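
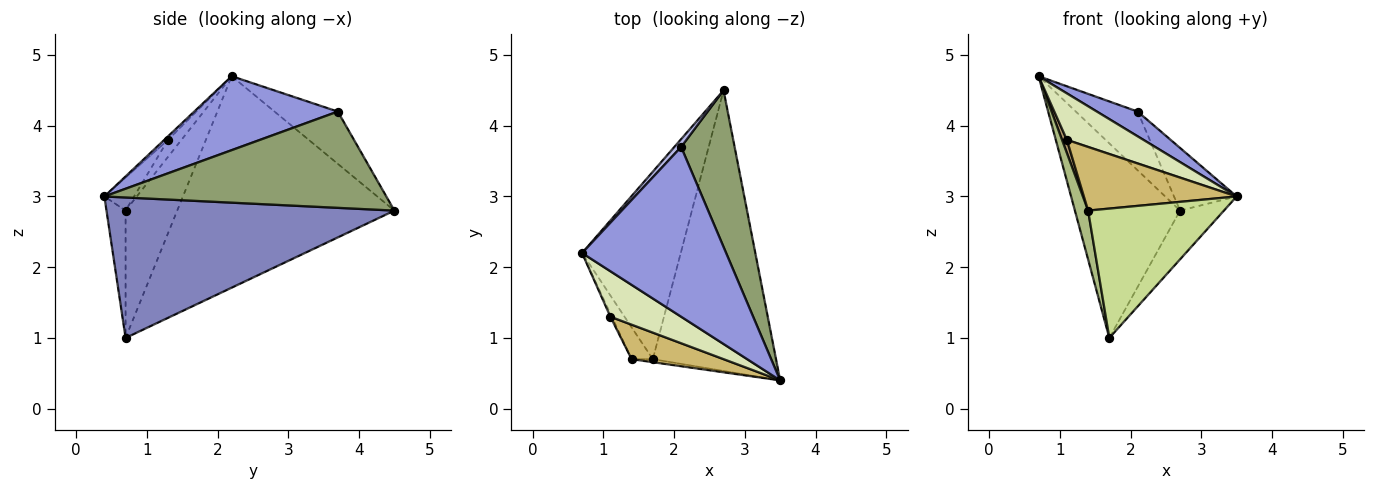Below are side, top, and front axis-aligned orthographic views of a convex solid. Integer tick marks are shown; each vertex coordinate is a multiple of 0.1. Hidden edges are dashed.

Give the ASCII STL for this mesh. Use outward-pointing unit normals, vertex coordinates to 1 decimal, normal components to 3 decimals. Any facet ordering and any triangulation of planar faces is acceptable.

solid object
 facet normal -0.830 0.402 -0.387
  outer loop
   vertex 1.7 0.7 1.0
   vertex 0.7 2.2 4.7
   vertex 2.7 4.5 2.8
  endloop
 endfacet
 facet normal 0.747 0.114 -0.655
  outer loop
   vertex 1.7 0.7 1.0
   vertex 2.7 4.5 2.8
   vertex 3.5 0.4 3.0
  endloop
 endfacet
 facet normal 0.453 -0.129 0.882
  outer loop
   vertex 2.1 3.7 4.2
   vertex 0.7 2.2 4.7
   vertex 3.5 0.4 3.0
  endloop
 endfacet
 facet normal -0.712 0.696 0.092
  outer loop
   vertex 2.1 3.7 4.2
   vertex 2.7 4.5 2.8
   vertex 0.7 2.2 4.7
  endloop
 endfacet
 facet normal 0.858 0.191 0.477
  outer loop
   vertex 2.1 3.7 4.2
   vertex 3.5 0.4 3.0
   vertex 2.7 4.5 2.8
  endloop
 endfacet
 facet normal -0.956 -0.244 -0.159
  outer loop
   vertex 1.4 0.7 2.8
   vertex 0.7 2.2 4.7
   vertex 1.7 0.7 1.0
  endloop
 endfacet
 facet normal -0.139 -0.990 -0.023
  outer loop
   vertex 1.4 0.7 2.8
   vertex 1.7 0.7 1.0
   vertex 3.5 0.4 3.0
  endloop
 endfacet
 facet normal -0.035 -0.714 0.699
  outer loop
   vertex 1.1 1.3 3.8
   vertex 3.5 0.4 3.0
   vertex 0.7 2.2 4.7
  endloop
 endfacet
 facet normal -0.938 -0.339 -0.078
  outer loop
   vertex 1.1 1.3 3.8
   vertex 0.7 2.2 4.7
   vertex 1.4 0.7 2.8
  endloop
 endfacet
 facet normal -0.169 -0.867 0.469
  outer loop
   vertex 1.1 1.3 3.8
   vertex 1.4 0.7 2.8
   vertex 3.5 0.4 3.0
  endloop
 endfacet
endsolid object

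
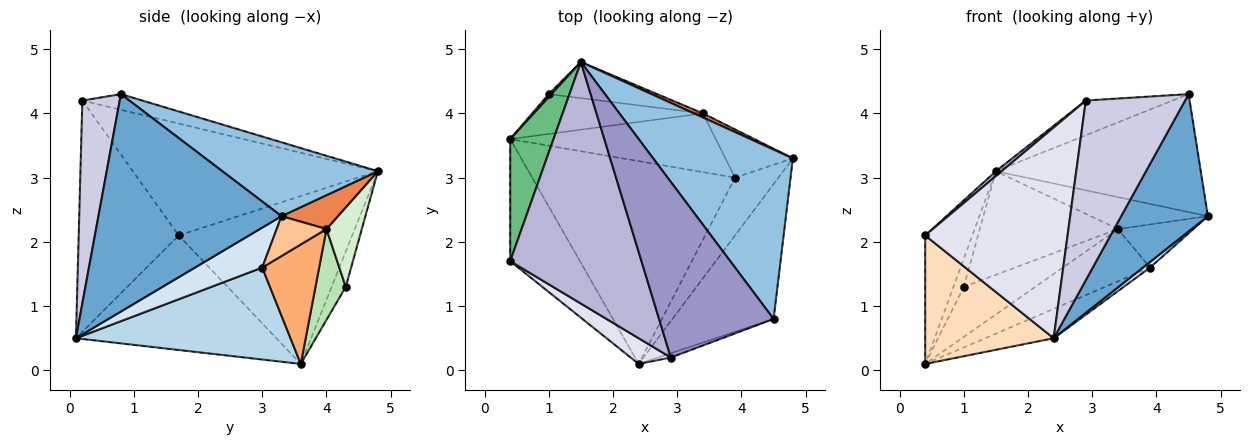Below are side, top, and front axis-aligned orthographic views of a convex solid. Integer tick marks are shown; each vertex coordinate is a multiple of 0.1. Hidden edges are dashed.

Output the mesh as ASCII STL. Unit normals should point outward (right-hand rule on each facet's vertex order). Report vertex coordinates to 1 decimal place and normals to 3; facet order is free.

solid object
 facet normal 0.833 -0.395 -0.388
  outer loop
   vertex 4.5 0.8 4.3
   vertex 2.4 0.1 0.5
   vertex 4.8 3.3 2.4
  endloop
 endfacet
 facet normal 0.398 0.524 0.753
  outer loop
   vertex 1.5 4.8 3.1
   vertex 4.5 0.8 4.3
   vertex 4.8 3.3 2.4
  endloop
 endfacet
 facet normal 0.409 0.131 -0.903
  outer loop
   vertex 3.9 3.0 1.6
   vertex 2.4 0.1 0.5
   vertex 0.4 3.6 0.1
  endloop
 endfacet
 facet normal 0.676 -0.071 -0.734
  outer loop
   vertex 3.9 3.0 1.6
   vertex 4.8 3.3 2.4
   vertex 2.4 0.1 0.5
  endloop
 endfacet
 facet normal 0.431 0.895 0.115
  outer loop
   vertex 3.4 4.0 2.2
   vertex 1.5 4.8 3.1
   vertex 4.8 3.3 2.4
  endloop
 endfacet
 facet normal 0.398 0.610 -0.685
  outer loop
   vertex 3.4 4.0 2.2
   vertex 3.9 3.0 1.6
   vertex 0.4 3.6 0.1
  endloop
 endfacet
 facet normal 0.403 0.611 -0.682
  outer loop
   vertex 3.4 4.0 2.2
   vertex 4.8 3.3 2.4
   vertex 3.9 3.0 1.6
  endloop
 endfacet
 facet normal -0.749 -0.480 -0.456
  outer loop
   vertex 0.4 1.7 2.1
   vertex 0.4 3.6 0.1
   vertex 2.4 0.1 0.5
  endloop
 endfacet
 facet normal -0.936 0.254 0.242
  outer loop
   vertex 0.4 1.7 2.1
   vertex 1.5 4.8 3.1
   vertex 0.4 3.6 0.1
  endloop
 endfacet
 facet normal -0.807 0.587 0.061
  outer loop
   vertex 1.0 4.3 1.3
   vertex 0.4 3.6 0.1
   vertex 1.5 4.8 3.1
  endloop
 endfacet
 facet normal 0.314 0.743 -0.591
  outer loop
   vertex 1.0 4.3 1.3
   vertex 3.4 4.0 2.2
   vertex 0.4 3.6 0.1
  endloop
 endfacet
 facet normal 0.235 0.918 -0.320
  outer loop
   vertex 1.0 4.3 1.3
   vertex 1.5 4.8 3.1
   vertex 3.4 4.0 2.2
  endloop
 endfacet
 facet normal -0.133 0.192 0.972
  outer loop
   vertex 2.9 0.2 4.2
   vertex 4.5 0.8 4.3
   vertex 1.5 4.8 3.1
  endloop
 endfacet
 facet normal -0.649 -0.015 0.761
  outer loop
   vertex 2.9 0.2 4.2
   vertex 1.5 4.8 3.1
   vertex 0.4 1.7 2.1
  endloop
 endfacet
 facet normal 0.352 -0.936 -0.022
  outer loop
   vertex 2.9 0.2 4.2
   vertex 2.4 0.1 0.5
   vertex 4.5 0.8 4.3
  endloop
 endfacet
 facet normal -0.572 -0.814 0.099
  outer loop
   vertex 2.9 0.2 4.2
   vertex 0.4 1.7 2.1
   vertex 2.4 0.1 0.5
  endloop
 endfacet
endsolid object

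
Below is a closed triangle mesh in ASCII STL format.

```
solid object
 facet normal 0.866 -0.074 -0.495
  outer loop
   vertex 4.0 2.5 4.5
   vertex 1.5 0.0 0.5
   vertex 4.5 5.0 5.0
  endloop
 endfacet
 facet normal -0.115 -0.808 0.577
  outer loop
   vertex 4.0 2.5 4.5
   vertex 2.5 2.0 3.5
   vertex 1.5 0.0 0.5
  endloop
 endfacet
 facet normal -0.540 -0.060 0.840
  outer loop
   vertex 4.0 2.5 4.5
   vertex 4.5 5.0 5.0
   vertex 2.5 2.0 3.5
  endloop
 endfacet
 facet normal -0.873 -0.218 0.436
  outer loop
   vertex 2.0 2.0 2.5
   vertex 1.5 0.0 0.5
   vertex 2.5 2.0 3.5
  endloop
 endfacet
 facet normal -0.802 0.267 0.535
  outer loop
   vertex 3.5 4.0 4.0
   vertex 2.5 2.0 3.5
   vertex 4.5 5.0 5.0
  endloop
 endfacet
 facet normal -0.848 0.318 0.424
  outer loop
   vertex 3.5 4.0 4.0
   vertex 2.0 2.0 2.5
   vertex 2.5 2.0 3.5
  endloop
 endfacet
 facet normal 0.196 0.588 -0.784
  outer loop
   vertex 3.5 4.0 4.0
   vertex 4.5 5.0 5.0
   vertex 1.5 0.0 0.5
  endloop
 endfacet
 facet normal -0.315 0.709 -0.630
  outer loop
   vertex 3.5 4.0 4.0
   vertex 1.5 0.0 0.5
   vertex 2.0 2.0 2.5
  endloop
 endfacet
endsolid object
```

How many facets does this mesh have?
8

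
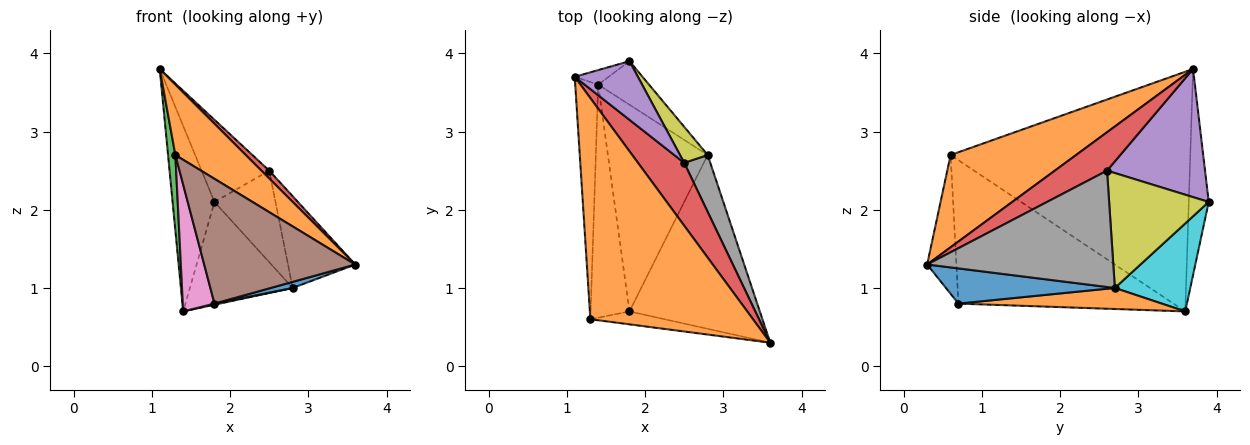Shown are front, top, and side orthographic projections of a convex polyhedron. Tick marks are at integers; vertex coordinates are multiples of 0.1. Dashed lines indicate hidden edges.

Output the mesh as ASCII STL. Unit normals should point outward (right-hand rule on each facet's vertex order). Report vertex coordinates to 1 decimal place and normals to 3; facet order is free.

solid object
 facet normal -0.429 0.901 -0.071
  outer loop
   vertex 1.4 3.6 0.7
   vertex 1.1 3.7 3.8
   vertex 1.8 3.9 2.1
  endloop
 endfacet
 facet normal 0.475 -0.267 0.838
  outer loop
   vertex 1.3 0.6 2.7
   vertex 3.6 0.3 1.3
   vertex 1.1 3.7 3.8
  endloop
 endfacet
 facet normal -0.995 -0.030 -0.095
  outer loop
   vertex 1.3 0.6 2.7
   vertex 1.1 3.7 3.8
   vertex 1.4 3.6 0.7
  endloop
 endfacet
 facet normal 0.636 -0.095 0.766
  outer loop
   vertex 2.5 2.6 2.5
   vertex 1.1 3.7 3.8
   vertex 3.6 0.3 1.3
  endloop
 endfacet
 facet normal 0.763 0.526 0.376
  outer loop
   vertex 2.5 2.6 2.5
   vertex 1.8 3.9 2.1
   vertex 1.1 3.7 3.8
  endloop
 endfacet
 facet normal -0.189 -0.977 -0.101
  outer loop
   vertex 1.8 0.7 0.8
   vertex 3.6 0.3 1.3
   vertex 1.3 0.6 2.7
  endloop
 endfacet
 facet normal -0.956 -0.141 -0.259
  outer loop
   vertex 1.8 0.7 0.8
   vertex 1.3 0.6 2.7
   vertex 1.4 3.6 0.7
  endloop
 endfacet
 facet normal 0.920 0.333 0.206
  outer loop
   vertex 2.8 2.7 1.0
   vertex 2.5 2.6 2.5
   vertex 3.6 0.3 1.3
  endloop
 endfacet
 facet normal 0.835 0.512 0.201
  outer loop
   vertex 2.8 2.7 1.0
   vertex 1.8 3.9 2.1
   vertex 2.5 2.6 2.5
  endloop
 endfacet
 facet normal 0.560 0.763 -0.323
  outer loop
   vertex 2.8 2.7 1.0
   vertex 1.4 3.6 0.7
   vertex 1.8 3.9 2.1
  endloop
 endfacet
 facet normal 0.261 -0.034 -0.965
  outer loop
   vertex 2.8 2.7 1.0
   vertex 3.6 0.3 1.3
   vertex 1.8 0.7 0.8
  endloop
 endfacet
 facet normal 0.206 -0.005 -0.978
  outer loop
   vertex 2.8 2.7 1.0
   vertex 1.8 0.7 0.8
   vertex 1.4 3.6 0.7
  endloop
 endfacet
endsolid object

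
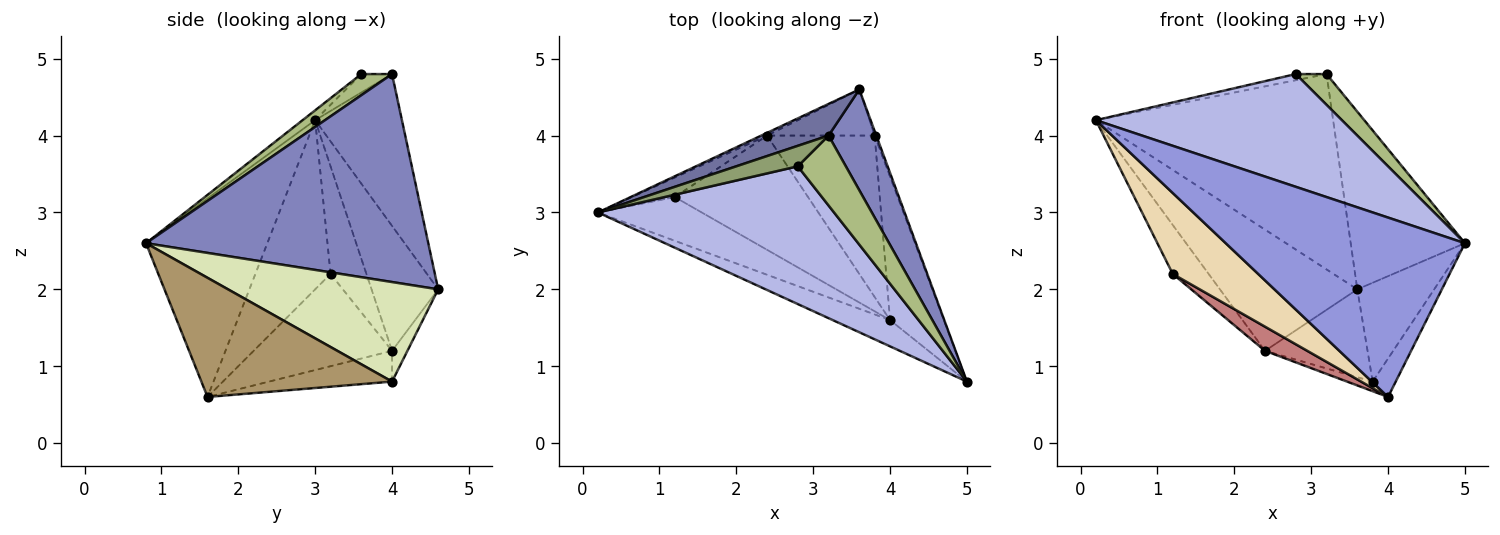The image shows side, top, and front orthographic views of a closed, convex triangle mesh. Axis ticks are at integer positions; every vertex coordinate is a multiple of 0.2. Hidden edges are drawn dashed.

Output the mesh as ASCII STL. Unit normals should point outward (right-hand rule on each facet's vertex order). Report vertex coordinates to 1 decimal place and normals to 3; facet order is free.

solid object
 facet normal -0.340 0.928 0.150
  outer loop
   vertex 3.2 4.0 4.8
   vertex 3.6 4.6 2.0
   vertex 0.2 3.0 4.2
  endloop
 endfacet
 facet normal 0.907 0.367 0.208
  outer loop
   vertex 3.2 4.0 4.8
   vertex 5.0 0.8 2.6
   vertex 3.6 4.6 2.0
  endloop
 endfacet
 facet normal -0.448 -0.884 -0.129
  outer loop
   vertex 4.0 1.6 0.6
   vertex 5.0 0.8 2.6
   vertex 0.2 3.0 4.2
  endloop
 endfacet
 facet normal -0.032 -0.633 0.773
  outer loop
   vertex 2.8 3.6 4.8
   vertex 0.2 3.0 4.2
   vertex 5.0 0.8 2.6
  endloop
 endfacet
 facet normal -0.276 0.276 0.921
  outer loop
   vertex 2.8 3.6 4.8
   vertex 3.2 4.0 4.8
   vertex 0.2 3.0 4.2
  endloop
 endfacet
 facet normal 0.374 -0.374 0.849
  outer loop
   vertex 2.8 3.6 4.8
   vertex 5.0 0.8 2.6
   vertex 3.2 4.0 4.8
  endloop
 endfacet
 facet normal -0.436 0.900 -0.020
  outer loop
   vertex 2.4 4.0 1.2
   vertex 0.2 3.0 4.2
   vertex 3.6 4.6 2.0
  endloop
 endfacet
 facet normal 0.939 0.344 -0.015
  outer loop
   vertex 3.8 4.0 0.8
   vertex 3.6 4.6 2.0
   vertex 5.0 0.8 2.6
  endloop
 endfacet
 facet normal 0.906 0.110 -0.409
  outer loop
   vertex 3.8 4.0 0.8
   vertex 5.0 0.8 2.6
   vertex 4.0 1.6 0.6
  endloop
 endfacet
 facet normal -0.132 0.878 -0.461
  outer loop
   vertex 3.8 4.0 0.8
   vertex 2.4 4.0 1.2
   vertex 3.6 4.6 2.0
  endloop
 endfacet
 facet normal -0.274 0.057 -0.960
  outer loop
   vertex 3.8 4.0 0.8
   vertex 4.0 1.6 0.6
   vertex 2.4 4.0 1.2
  endloop
 endfacet
 facet normal -0.612 -0.696 -0.376
  outer loop
   vertex 1.2 3.2 2.2
   vertex 4.0 1.6 0.6
   vertex 0.2 3.0 4.2
  endloop
 endfacet
 facet normal -0.680 0.680 -0.272
  outer loop
   vertex 1.2 3.2 2.2
   vertex 0.2 3.0 4.2
   vertex 2.4 4.0 1.2
  endloop
 endfacet
 facet normal -0.561 -0.171 -0.810
  outer loop
   vertex 1.2 3.2 2.2
   vertex 2.4 4.0 1.2
   vertex 4.0 1.6 0.6
  endloop
 endfacet
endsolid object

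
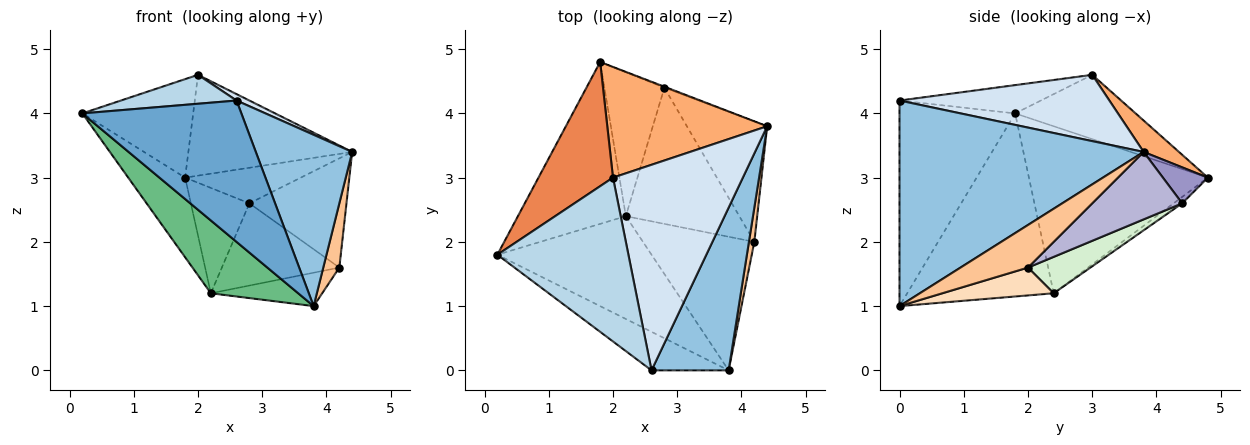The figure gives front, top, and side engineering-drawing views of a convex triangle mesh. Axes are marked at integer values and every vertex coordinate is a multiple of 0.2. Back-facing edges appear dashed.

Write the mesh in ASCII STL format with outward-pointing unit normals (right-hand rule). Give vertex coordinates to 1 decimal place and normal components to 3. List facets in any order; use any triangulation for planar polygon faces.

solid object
 facet normal -0.574 -0.790 -0.215
  outer loop
   vertex 2.6 0.0 4.2
   vertex 0.2 1.8 4.0
   vertex 3.8 0.0 1.0
  endloop
 endfacet
 facet normal 0.878 -0.347 0.329
  outer loop
   vertex 2.6 0.0 4.2
   vertex 3.8 0.0 1.0
   vertex 4.4 3.8 3.4
  endloop
 endfacet
 facet normal -0.208 -0.170 0.963
  outer loop
   vertex 2.0 3.0 4.6
   vertex 0.2 1.8 4.0
   vertex 2.6 0.0 4.2
  endloop
 endfacet
 facet normal 0.454 -0.028 0.890
  outer loop
   vertex 2.0 3.0 4.6
   vertex 2.6 0.0 4.2
   vertex 4.4 3.8 3.4
  endloop
 endfacet
 facet normal -0.560 0.515 0.649
  outer loop
   vertex 2.0 3.0 4.6
   vertex 1.8 4.8 3.0
   vertex 0.2 1.8 4.0
  endloop
 endfacet
 facet normal 0.144 0.666 0.732
  outer loop
   vertex 2.0 3.0 4.6
   vertex 4.4 3.8 3.4
   vertex 1.8 4.8 3.0
  endloop
 endfacet
 facet normal 0.965 -0.230 0.123
  outer loop
   vertex 4.2 2.0 1.6
   vertex 4.4 3.8 3.4
   vertex 3.8 0.0 1.0
  endloop
 endfacet
 facet normal 0.236 0.236 -0.943
  outer loop
   vertex 2.2 2.4 1.2
   vertex 4.2 2.0 1.6
   vertex 3.8 0.0 1.0
  endloop
 endfacet
 facet normal -0.696 -0.415 -0.586
  outer loop
   vertex 2.2 2.4 1.2
   vertex 3.8 0.0 1.0
   vertex 0.2 1.8 4.0
  endloop
 endfacet
 facet normal -0.811 0.258 -0.524
  outer loop
   vertex 2.2 2.4 1.2
   vertex 0.2 1.8 4.0
   vertex 1.8 4.8 3.0
  endloop
 endfacet
 facet normal -0.086 0.589 -0.804
  outer loop
   vertex 2.8 4.4 2.6
   vertex 2.2 2.4 1.2
   vertex 1.8 4.8 3.0
  endloop
 endfacet
 facet normal 0.265 0.498 -0.826
  outer loop
   vertex 2.8 4.4 2.6
   vertex 4.2 2.0 1.6
   vertex 2.2 2.4 1.2
  endloop
 endfacet
 facet normal 0.362 0.932 -0.026
  outer loop
   vertex 2.8 4.4 2.6
   vertex 1.8 4.8 3.0
   vertex 4.4 3.8 3.4
  endloop
 endfacet
 facet normal 0.528 0.570 -0.629
  outer loop
   vertex 2.8 4.4 2.6
   vertex 4.4 3.8 3.4
   vertex 4.2 2.0 1.6
  endloop
 endfacet
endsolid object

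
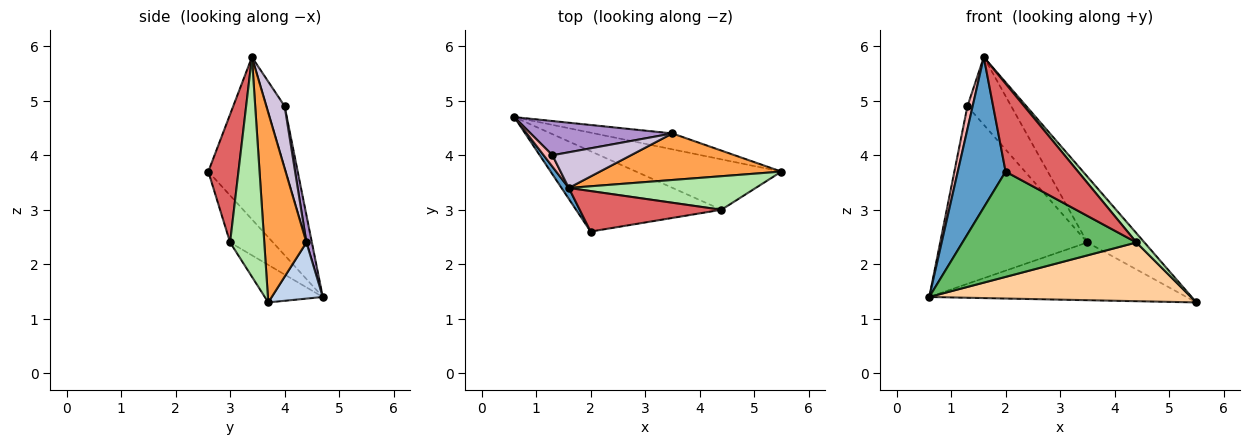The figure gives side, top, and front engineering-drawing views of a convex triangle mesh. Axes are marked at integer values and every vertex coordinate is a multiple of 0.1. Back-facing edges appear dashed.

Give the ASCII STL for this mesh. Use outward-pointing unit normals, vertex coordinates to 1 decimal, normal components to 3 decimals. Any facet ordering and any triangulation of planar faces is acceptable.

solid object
 facet normal -0.850 -0.525 0.038
  outer loop
   vertex 1.6 3.4 5.8
   vertex 0.6 4.7 1.4
   vertex 2.0 2.6 3.7
  endloop
 endfacet
 facet normal 0.188 0.947 -0.261
  outer loop
   vertex 3.5 4.4 2.4
   vertex 5.5 3.7 1.3
   vertex 0.6 4.7 1.4
  endloop
 endfacet
 facet normal 0.517 0.699 0.494
  outer loop
   vertex 3.5 4.4 2.4
   vertex 1.6 3.4 5.8
   vertex 5.5 3.7 1.3
  endloop
 endfacet
 facet normal -0.166 -0.748 -0.642
  outer loop
   vertex 4.4 3.0 2.4
   vertex 0.6 4.7 1.4
   vertex 5.5 3.7 1.3
  endloop
 endfacet
 facet normal -0.192 -0.780 -0.595
  outer loop
   vertex 4.4 3.0 2.4
   vertex 2.0 2.6 3.7
   vertex 0.6 4.7 1.4
  endloop
 endfacet
 facet normal 0.750 -0.175 0.638
  outer loop
   vertex 4.4 3.0 2.4
   vertex 5.5 3.7 1.3
   vertex 1.6 3.4 5.8
  endloop
 endfacet
 facet normal 0.353 -0.850 0.391
  outer loop
   vertex 4.4 3.0 2.4
   vertex 1.6 3.4 5.8
   vertex 2.0 2.6 3.7
  endloop
 endfacet
 facet normal -0.953 -0.272 0.136
  outer loop
   vertex 1.3 4.0 4.9
   vertex 0.6 4.7 1.4
   vertex 1.6 3.4 5.8
  endloop
 endfacet
 facet normal 0.036 0.981 0.189
  outer loop
   vertex 1.3 4.0 4.9
   vertex 3.5 4.4 2.4
   vertex 0.6 4.7 1.4
  endloop
 endfacet
 facet normal 0.346 0.830 0.438
  outer loop
   vertex 1.3 4.0 4.9
   vertex 1.6 3.4 5.8
   vertex 3.5 4.4 2.4
  endloop
 endfacet
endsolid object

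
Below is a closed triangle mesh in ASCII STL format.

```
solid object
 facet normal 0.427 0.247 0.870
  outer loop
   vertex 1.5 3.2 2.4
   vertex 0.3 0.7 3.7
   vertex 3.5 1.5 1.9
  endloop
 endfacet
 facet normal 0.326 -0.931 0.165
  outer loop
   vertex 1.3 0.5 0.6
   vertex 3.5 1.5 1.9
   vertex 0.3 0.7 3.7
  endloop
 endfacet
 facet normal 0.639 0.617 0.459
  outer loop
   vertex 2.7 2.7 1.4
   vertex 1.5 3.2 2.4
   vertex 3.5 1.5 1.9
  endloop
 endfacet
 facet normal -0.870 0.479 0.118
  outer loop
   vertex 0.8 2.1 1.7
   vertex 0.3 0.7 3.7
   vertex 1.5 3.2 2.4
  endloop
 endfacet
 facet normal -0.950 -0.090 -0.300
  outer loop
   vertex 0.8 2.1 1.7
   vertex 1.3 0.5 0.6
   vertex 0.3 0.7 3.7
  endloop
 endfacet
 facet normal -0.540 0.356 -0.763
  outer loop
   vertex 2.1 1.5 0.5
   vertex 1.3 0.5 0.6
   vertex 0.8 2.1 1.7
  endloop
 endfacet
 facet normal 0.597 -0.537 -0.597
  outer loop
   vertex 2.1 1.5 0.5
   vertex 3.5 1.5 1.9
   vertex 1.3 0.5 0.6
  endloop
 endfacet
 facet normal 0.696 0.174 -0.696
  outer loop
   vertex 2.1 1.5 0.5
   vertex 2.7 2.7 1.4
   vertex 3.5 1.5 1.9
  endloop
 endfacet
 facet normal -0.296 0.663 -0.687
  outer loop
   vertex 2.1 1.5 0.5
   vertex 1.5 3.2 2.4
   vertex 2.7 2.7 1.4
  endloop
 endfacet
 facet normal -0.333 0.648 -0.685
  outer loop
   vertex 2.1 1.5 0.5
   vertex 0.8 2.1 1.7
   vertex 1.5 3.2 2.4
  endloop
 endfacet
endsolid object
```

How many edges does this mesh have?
15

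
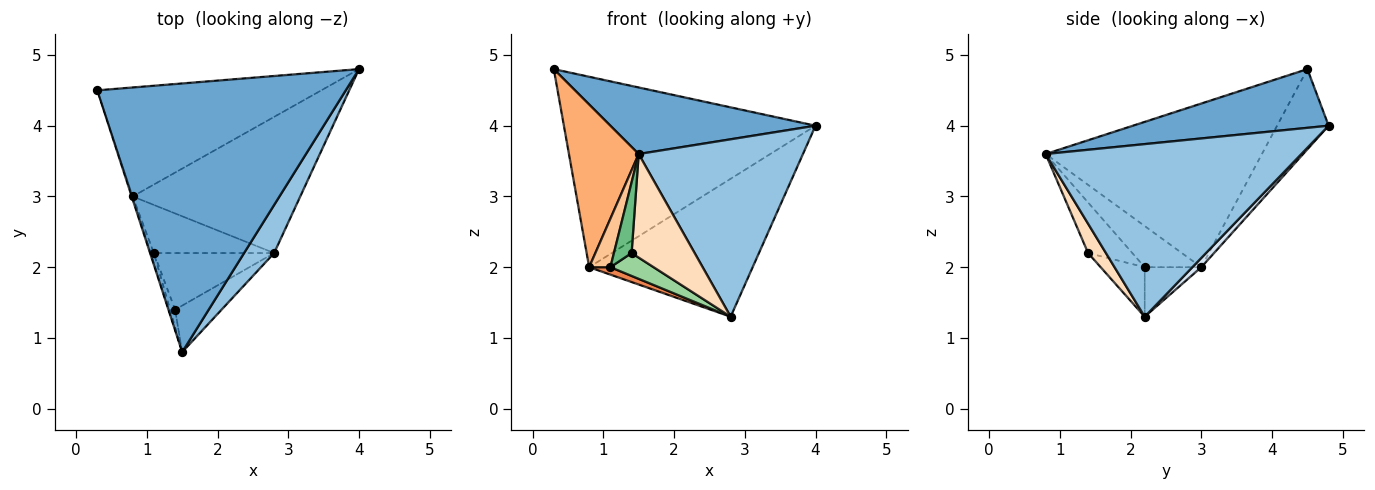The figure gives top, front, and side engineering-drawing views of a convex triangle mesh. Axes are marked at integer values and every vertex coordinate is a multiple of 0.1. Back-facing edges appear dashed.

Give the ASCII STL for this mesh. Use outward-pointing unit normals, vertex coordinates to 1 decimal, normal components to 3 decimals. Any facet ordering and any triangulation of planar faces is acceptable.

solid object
 facet normal 0.224 -0.234 0.946
  outer loop
   vertex 1.5 0.8 3.6
   vertex 4.0 4.8 4.0
   vertex 0.3 4.5 4.8
  endloop
 endfacet
 facet normal 0.832 -0.535 0.145
  outer loop
   vertex 2.8 2.2 1.3
   vertex 4.0 4.8 4.0
   vertex 1.5 0.8 3.6
  endloop
 endfacet
 facet normal -0.175 0.855 -0.489
  outer loop
   vertex 0.8 3.0 2.0
   vertex 0.3 4.5 4.8
   vertex 4.0 4.8 4.0
  endloop
 endfacet
 facet normal 0.039 0.711 -0.702
  outer loop
   vertex 0.8 3.0 2.0
   vertex 4.0 4.8 4.0
   vertex 2.8 2.2 1.3
  endloop
 endfacet
 facet normal -0.377 -0.141 -0.915
  outer loop
   vertex 0.8 3.0 2.0
   vertex 2.8 2.2 1.3
   vertex 1.1 2.2 2.0
  endloop
 endfacet
 facet normal -0.952 -0.307 -0.006
  outer loop
   vertex 0.8 3.0 2.0
   vertex 1.5 0.8 3.6
   vertex 0.3 4.5 4.8
  endloop
 endfacet
 facet normal -0.934 -0.350 -0.073
  outer loop
   vertex 0.8 3.0 2.0
   vertex 1.1 2.2 2.0
   vertex 1.5 0.8 3.6
  endloop
 endfacet
 facet normal 0.250 -0.883 -0.396
  outer loop
   vertex 1.4 1.4 2.2
   vertex 2.8 2.2 1.3
   vertex 1.5 0.8 3.6
  endloop
 endfacet
 facet normal -0.925 -0.370 -0.092
  outer loop
   vertex 1.4 1.4 2.2
   vertex 1.5 0.8 3.6
   vertex 1.1 2.2 2.0
  endloop
 endfacet
 facet normal -0.357 -0.350 -0.866
  outer loop
   vertex 1.4 1.4 2.2
   vertex 1.1 2.2 2.0
   vertex 2.8 2.2 1.3
  endloop
 endfacet
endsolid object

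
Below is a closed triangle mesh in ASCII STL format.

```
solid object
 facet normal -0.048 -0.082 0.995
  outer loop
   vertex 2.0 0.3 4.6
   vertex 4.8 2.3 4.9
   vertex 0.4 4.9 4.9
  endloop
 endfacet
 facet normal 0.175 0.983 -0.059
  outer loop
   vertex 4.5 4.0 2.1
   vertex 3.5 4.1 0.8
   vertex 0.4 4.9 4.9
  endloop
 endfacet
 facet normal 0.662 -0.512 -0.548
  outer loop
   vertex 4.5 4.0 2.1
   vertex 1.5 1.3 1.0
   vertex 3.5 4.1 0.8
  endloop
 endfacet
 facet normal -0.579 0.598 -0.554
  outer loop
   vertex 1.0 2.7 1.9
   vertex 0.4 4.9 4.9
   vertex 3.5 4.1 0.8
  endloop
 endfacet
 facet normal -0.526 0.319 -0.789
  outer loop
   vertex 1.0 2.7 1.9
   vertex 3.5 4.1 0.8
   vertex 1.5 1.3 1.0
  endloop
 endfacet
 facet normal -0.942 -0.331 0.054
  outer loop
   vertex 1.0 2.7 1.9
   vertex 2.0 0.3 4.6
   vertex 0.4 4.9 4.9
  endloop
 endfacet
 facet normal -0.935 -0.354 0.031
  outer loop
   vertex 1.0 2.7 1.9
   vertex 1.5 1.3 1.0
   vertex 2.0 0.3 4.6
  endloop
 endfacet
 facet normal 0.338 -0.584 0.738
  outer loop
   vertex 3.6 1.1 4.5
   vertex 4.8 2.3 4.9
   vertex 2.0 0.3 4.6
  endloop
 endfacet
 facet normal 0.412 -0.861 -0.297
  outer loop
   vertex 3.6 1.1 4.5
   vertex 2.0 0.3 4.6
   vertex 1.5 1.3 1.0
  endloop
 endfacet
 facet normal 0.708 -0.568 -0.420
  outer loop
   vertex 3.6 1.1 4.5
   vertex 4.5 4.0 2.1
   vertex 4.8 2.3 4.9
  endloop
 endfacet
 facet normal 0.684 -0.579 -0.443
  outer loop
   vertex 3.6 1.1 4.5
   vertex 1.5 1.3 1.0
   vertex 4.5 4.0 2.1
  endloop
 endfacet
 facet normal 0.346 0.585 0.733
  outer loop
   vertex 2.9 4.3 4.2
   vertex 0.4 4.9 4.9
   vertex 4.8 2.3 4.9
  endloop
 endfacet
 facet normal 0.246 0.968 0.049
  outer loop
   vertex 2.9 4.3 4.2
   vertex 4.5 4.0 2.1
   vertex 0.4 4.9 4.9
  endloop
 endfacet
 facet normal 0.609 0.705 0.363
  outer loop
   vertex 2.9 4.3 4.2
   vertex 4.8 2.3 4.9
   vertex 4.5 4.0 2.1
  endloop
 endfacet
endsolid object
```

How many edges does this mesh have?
21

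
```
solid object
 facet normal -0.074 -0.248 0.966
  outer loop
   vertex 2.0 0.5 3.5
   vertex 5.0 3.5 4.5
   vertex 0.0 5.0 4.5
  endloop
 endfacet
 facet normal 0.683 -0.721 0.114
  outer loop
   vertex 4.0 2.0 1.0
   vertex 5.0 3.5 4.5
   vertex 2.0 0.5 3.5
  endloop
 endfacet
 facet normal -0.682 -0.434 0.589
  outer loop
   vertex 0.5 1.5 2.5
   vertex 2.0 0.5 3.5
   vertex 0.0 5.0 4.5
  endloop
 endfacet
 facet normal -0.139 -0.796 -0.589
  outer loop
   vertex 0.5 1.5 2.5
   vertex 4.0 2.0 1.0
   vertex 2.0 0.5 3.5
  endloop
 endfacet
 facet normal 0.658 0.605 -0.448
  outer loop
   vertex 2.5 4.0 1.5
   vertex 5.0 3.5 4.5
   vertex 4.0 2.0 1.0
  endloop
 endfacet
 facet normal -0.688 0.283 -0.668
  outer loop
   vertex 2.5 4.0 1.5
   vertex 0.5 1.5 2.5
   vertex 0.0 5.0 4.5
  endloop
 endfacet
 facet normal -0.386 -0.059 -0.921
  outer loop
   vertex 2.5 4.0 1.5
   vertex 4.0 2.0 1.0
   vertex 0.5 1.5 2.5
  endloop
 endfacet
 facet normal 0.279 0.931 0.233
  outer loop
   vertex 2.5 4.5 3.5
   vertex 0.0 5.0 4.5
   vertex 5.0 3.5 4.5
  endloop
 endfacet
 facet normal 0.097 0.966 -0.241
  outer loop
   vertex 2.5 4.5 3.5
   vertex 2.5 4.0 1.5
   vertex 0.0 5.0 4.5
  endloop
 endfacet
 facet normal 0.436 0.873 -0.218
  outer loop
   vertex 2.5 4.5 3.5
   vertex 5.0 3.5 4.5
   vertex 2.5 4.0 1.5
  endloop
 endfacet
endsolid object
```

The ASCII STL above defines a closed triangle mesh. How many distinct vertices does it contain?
7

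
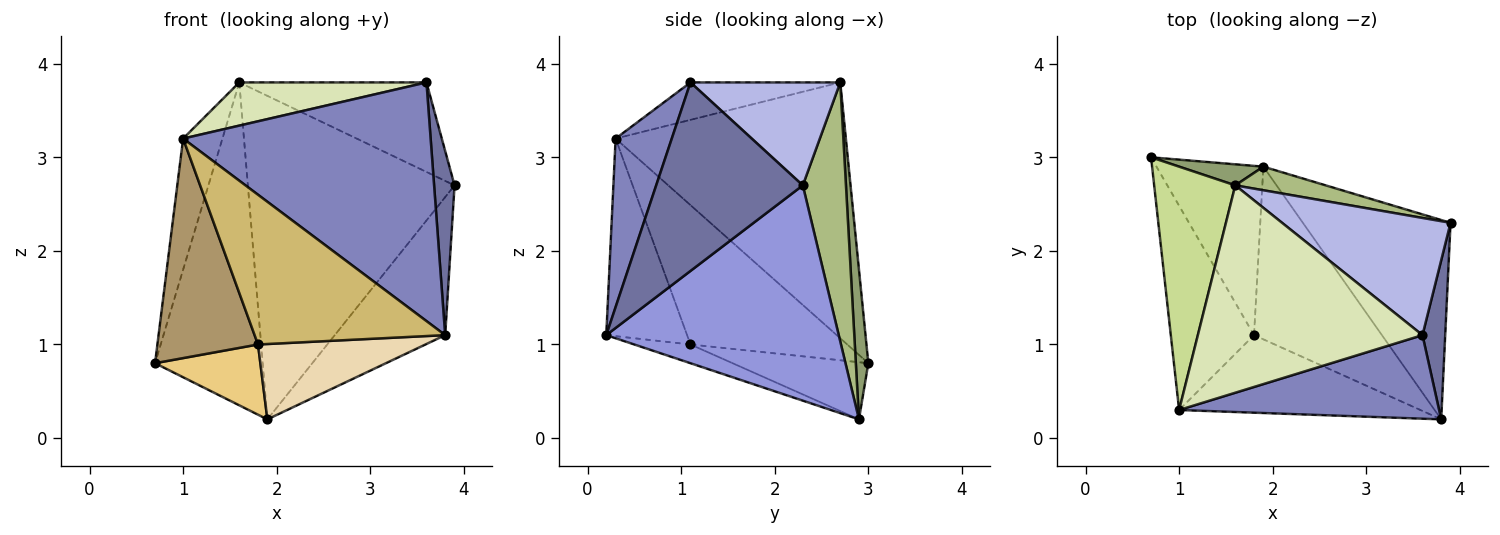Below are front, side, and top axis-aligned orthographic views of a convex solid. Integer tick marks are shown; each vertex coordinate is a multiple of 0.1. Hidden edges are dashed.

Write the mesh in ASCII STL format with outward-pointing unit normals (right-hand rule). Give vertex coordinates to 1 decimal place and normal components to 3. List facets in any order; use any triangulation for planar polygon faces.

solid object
 facet normal 0.983 -0.137 0.119
  outer loop
   vertex 3.6 1.1 3.8
   vertex 3.8 0.2 1.1
   vertex 3.9 2.3 2.7
  endloop
 endfacet
 facet normal 0.209 -0.923 0.323
  outer loop
   vertex 1.0 0.3 3.2
   vertex 3.8 0.2 1.1
   vertex 3.6 1.1 3.8
  endloop
 endfacet
 facet normal 0.768 0.365 -0.527
  outer loop
   vertex 1.9 2.9 0.2
   vertex 3.9 2.3 2.7
   vertex 3.8 0.2 1.1
  endloop
 endfacet
 facet normal 0.437 0.546 0.715
  outer loop
   vertex 1.6 2.7 3.8
   vertex 3.6 1.1 3.8
   vertex 3.9 2.3 2.7
  endloop
 endfacet
 facet normal 0.115 0.991 0.065
  outer loop
   vertex 1.6 2.7 3.8
   vertex 1.9 2.9 0.2
   vertex 0.7 3.0 0.8
  endloop
 endfacet
 facet normal 0.204 0.976 0.071
  outer loop
   vertex 1.6 2.7 3.8
   vertex 3.9 2.3 2.7
   vertex 1.9 2.9 0.2
  endloop
 endfacet
 facet normal -0.941 0.161 0.298
  outer loop
   vertex 1.6 2.7 3.8
   vertex 0.7 3.0 0.8
   vertex 1.0 0.3 3.2
  endloop
 endfacet
 facet normal -0.161 -0.201 0.966
  outer loop
   vertex 1.6 2.7 3.8
   vertex 1.0 0.3 3.2
   vertex 3.6 1.1 3.8
  endloop
 endfacet
 facet normal -0.752 -0.483 -0.449
  outer loop
   vertex 1.8 1.1 1.0
   vertex 1.0 0.3 3.2
   vertex 0.7 3.0 0.8
  endloop
 endfacet
 facet normal -0.352 -0.831 -0.430
  outer loop
   vertex 1.8 1.1 1.0
   vertex 3.8 0.2 1.1
   vertex 1.0 0.3 3.2
  endloop
 endfacet
 facet normal -0.443 -0.344 -0.828
  outer loop
   vertex 1.8 1.1 1.0
   vertex 0.7 3.0 0.8
   vertex 1.9 2.9 0.2
  endloop
 endfacet
 facet normal -0.133 -0.396 -0.908
  outer loop
   vertex 1.8 1.1 1.0
   vertex 1.9 2.9 0.2
   vertex 3.8 0.2 1.1
  endloop
 endfacet
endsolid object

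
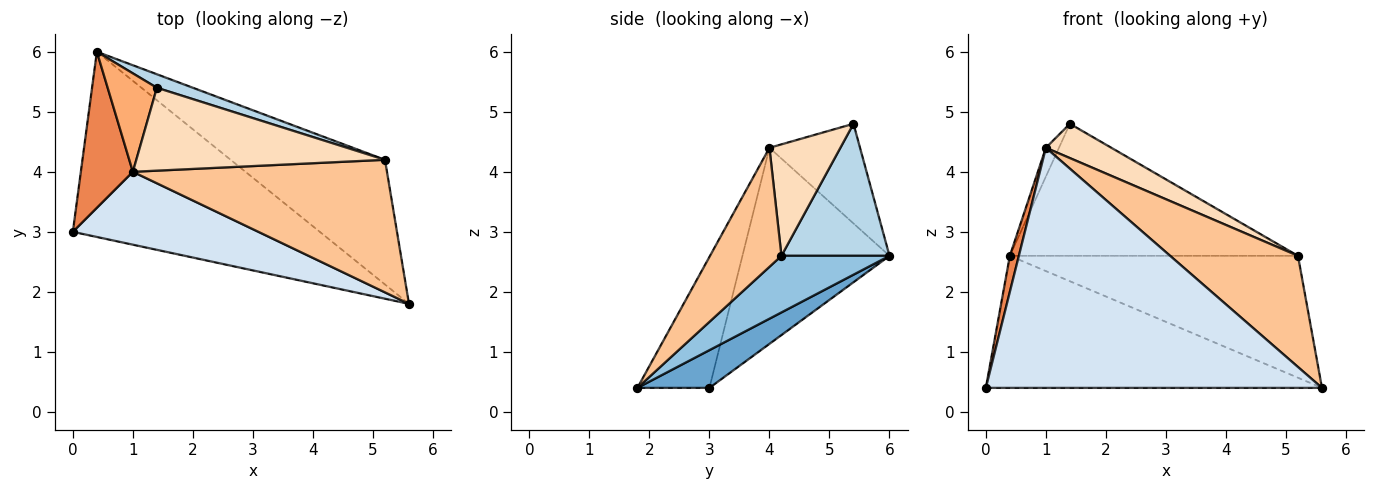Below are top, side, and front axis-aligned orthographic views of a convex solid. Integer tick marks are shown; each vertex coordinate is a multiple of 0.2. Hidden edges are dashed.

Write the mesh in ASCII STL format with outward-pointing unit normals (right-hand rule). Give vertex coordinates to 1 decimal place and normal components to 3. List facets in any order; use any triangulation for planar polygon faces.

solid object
 facet normal 0.123 0.576 -0.808
  outer loop
   vertex 0.4 6.0 2.6
   vertex 5.6 1.8 0.4
   vertex 0.0 3.0 0.4
  endloop
 endfacet
 facet normal 0.254 0.676 -0.692
  outer loop
   vertex 5.2 4.2 2.6
   vertex 5.6 1.8 0.4
   vertex 0.4 6.0 2.6
  endloop
 endfacet
 facet normal 0.350 0.932 0.095
  outer loop
   vertex 5.2 4.2 2.6
   vertex 0.4 6.0 2.6
   vertex 1.4 5.4 4.8
  endloop
 endfacet
 facet normal -0.201 -0.937 0.285
  outer loop
   vertex 1.0 4.0 4.4
   vertex 0.0 3.0 0.4
   vertex 5.6 1.8 0.4
  endloop
 endfacet
 facet normal -0.965 -0.059 0.256
  outer loop
   vertex 1.0 4.0 4.4
   vertex 0.4 6.0 2.6
   vertex 0.0 3.0 0.4
  endloop
 endfacet
 facet normal -0.889 0.129 0.439
  outer loop
   vertex 1.0 4.0 4.4
   vertex 1.4 5.4 4.8
   vertex 0.4 6.0 2.6
  endloop
 endfacet
 facet normal 0.338 -0.605 0.721
  outer loop
   vertex 1.0 4.0 4.4
   vertex 5.6 1.8 0.4
   vertex 5.2 4.2 2.6
  endloop
 endfacet
 facet normal 0.383 -0.353 0.854
  outer loop
   vertex 1.0 4.0 4.4
   vertex 5.2 4.2 2.6
   vertex 1.4 5.4 4.8
  endloop
 endfacet
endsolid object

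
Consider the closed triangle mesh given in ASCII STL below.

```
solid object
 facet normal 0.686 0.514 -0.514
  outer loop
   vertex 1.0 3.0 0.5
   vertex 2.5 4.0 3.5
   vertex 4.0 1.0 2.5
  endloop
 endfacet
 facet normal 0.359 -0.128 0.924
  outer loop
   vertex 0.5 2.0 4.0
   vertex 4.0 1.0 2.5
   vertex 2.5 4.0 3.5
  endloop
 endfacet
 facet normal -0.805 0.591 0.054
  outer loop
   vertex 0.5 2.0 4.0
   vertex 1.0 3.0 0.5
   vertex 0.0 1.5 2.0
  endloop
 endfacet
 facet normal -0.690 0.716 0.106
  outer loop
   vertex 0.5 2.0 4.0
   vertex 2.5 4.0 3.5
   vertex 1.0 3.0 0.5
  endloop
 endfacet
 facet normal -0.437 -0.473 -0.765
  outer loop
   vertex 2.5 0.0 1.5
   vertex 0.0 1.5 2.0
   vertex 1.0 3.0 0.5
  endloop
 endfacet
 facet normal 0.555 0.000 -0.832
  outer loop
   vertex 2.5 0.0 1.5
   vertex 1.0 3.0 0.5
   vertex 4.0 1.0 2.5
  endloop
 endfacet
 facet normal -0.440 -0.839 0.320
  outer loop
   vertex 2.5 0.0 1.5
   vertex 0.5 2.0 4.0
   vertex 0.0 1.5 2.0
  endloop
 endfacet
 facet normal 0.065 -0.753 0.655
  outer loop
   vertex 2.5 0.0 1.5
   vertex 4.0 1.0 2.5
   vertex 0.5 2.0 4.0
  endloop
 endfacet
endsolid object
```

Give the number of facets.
8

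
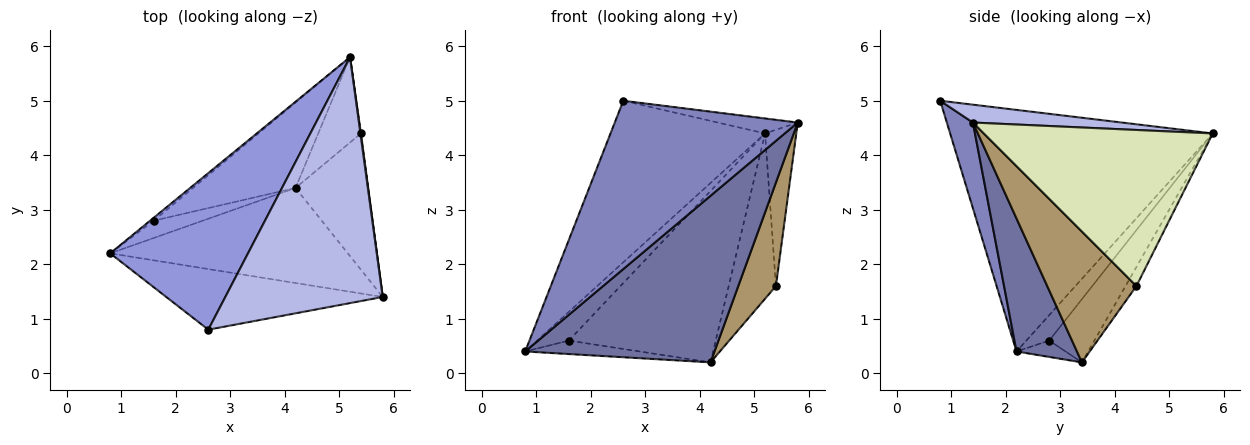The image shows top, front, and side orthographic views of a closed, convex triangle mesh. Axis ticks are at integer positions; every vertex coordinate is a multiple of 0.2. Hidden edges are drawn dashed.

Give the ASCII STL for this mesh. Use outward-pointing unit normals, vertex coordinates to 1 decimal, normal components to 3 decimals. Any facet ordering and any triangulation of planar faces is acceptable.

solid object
 facet normal 0.267 -0.837 -0.478
  outer loop
   vertex 4.2 3.4 0.2
   vertex 5.8 1.4 4.6
   vertex 0.8 2.2 0.4
  endloop
 endfacet
 facet normal 0.133 -0.933 -0.336
  outer loop
   vertex 2.6 0.8 5.0
   vertex 0.8 2.2 0.4
   vertex 5.8 1.4 4.6
  endloop
 endfacet
 facet normal -0.773 0.455 0.441
  outer loop
   vertex 2.6 0.8 5.0
   vertex 5.2 5.8 4.4
   vertex 0.8 2.2 0.4
  endloop
 endfacet
 facet normal 0.113 0.060 0.992
  outer loop
   vertex 2.6 0.8 5.0
   vertex 5.8 1.4 4.6
   vertex 5.2 5.8 4.4
  endloop
 endfacet
 facet normal -0.584 0.807 -0.083
  outer loop
   vertex 1.6 2.8 0.6
   vertex 0.8 2.2 0.4
   vertex 5.2 5.8 4.4
  endloop
 endfacet
 facet normal -0.254 0.594 -0.763
  outer loop
   vertex 1.6 2.8 0.6
   vertex 4.2 3.4 0.2
   vertex 0.8 2.2 0.4
  endloop
 endfacet
 facet normal -0.265 0.863 -0.430
  outer loop
   vertex 1.6 2.8 0.6
   vertex 5.2 5.8 4.4
   vertex 4.2 3.4 0.2
  endloop
 endfacet
 facet normal 0.991 0.135 0.003
  outer loop
   vertex 5.4 4.4 1.6
   vertex 5.2 5.8 4.4
   vertex 5.8 1.4 4.6
  endloop
 endfacet
 facet normal 0.820 -0.346 -0.456
  outer loop
   vertex 5.4 4.4 1.6
   vertex 5.8 1.4 4.6
   vertex 4.2 3.4 0.2
  endloop
 endfacet
 facet normal -0.201 0.870 -0.450
  outer loop
   vertex 5.4 4.4 1.6
   vertex 4.2 3.4 0.2
   vertex 5.2 5.8 4.4
  endloop
 endfacet
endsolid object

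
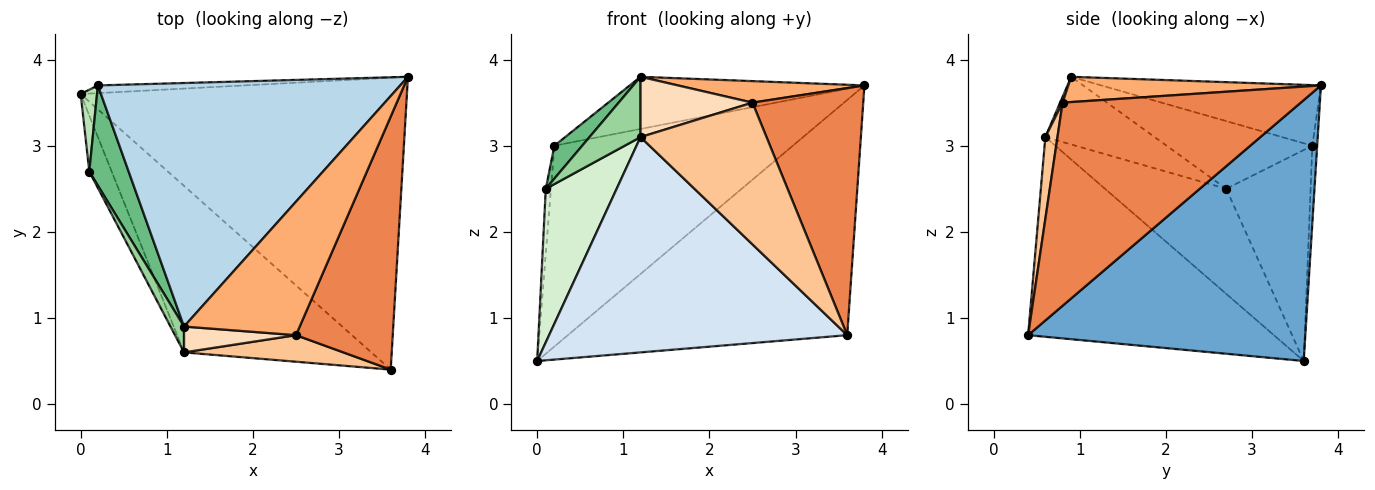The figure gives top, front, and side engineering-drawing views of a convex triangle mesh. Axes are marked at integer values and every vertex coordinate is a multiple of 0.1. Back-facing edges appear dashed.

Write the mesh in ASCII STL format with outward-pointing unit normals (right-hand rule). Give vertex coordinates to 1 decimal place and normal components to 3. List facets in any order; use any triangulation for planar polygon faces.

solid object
 facet normal 0.529 0.533 -0.661
  outer loop
   vertex 3.6 0.4 0.8
   vertex 0.0 3.6 0.5
   vertex 3.8 3.8 3.7
  endloop
 endfacet
 facet normal -0.020 0.999 -0.038
  outer loop
   vertex 0.2 3.7 3.0
   vertex 3.8 3.8 3.7
   vertex 0.0 3.6 0.5
  endloop
 endfacet
 facet normal -0.192 0.205 0.960
  outer loop
   vertex 0.2 3.7 3.0
   vertex 1.2 0.9 3.8
   vertex 3.8 3.8 3.7
  endloop
 endfacet
 facet normal -0.546 -0.663 -0.512
  outer loop
   vertex 1.2 0.6 3.1
   vertex 0.0 3.6 0.5
   vertex 3.6 0.4 0.8
  endloop
 endfacet
 facet normal 0.832 -0.387 0.396
  outer loop
   vertex 2.5 0.8 3.5
   vertex 3.6 0.4 0.8
   vertex 3.8 3.8 3.7
  endloop
 endfacet
 facet normal 0.211 -0.156 0.965
  outer loop
   vertex 2.5 0.8 3.5
   vertex 3.8 3.8 3.7
   vertex 1.2 0.9 3.8
  endloop
 endfacet
 facet normal 0.094 -0.979 0.183
  outer loop
   vertex 2.5 0.8 3.5
   vertex 1.2 0.6 3.1
   vertex 3.6 0.4 0.8
  endloop
 endfacet
 facet normal 0.020 -0.919 0.394
  outer loop
   vertex 2.5 0.8 3.5
   vertex 1.2 0.9 3.8
   vertex 1.2 0.6 3.1
  endloop
 endfacet
 facet normal -0.853 -0.163 0.496
  outer loop
   vertex 0.1 2.7 2.5
   vertex 1.2 0.9 3.8
   vertex 0.2 3.7 3.0
  endloop
 endfacet
 facet normal -0.892 -0.416 0.178
  outer loop
   vertex 0.1 2.7 2.5
   vertex 1.2 0.6 3.1
   vertex 1.2 0.9 3.8
  endloop
 endfacet
 facet normal -0.995 0.061 0.077
  outer loop
   vertex 0.1 2.7 2.5
   vertex 0.2 3.7 3.0
   vertex 0.0 3.6 0.5
  endloop
 endfacet
 facet normal -0.849 -0.496 -0.181
  outer loop
   vertex 0.1 2.7 2.5
   vertex 0.0 3.6 0.5
   vertex 1.2 0.6 3.1
  endloop
 endfacet
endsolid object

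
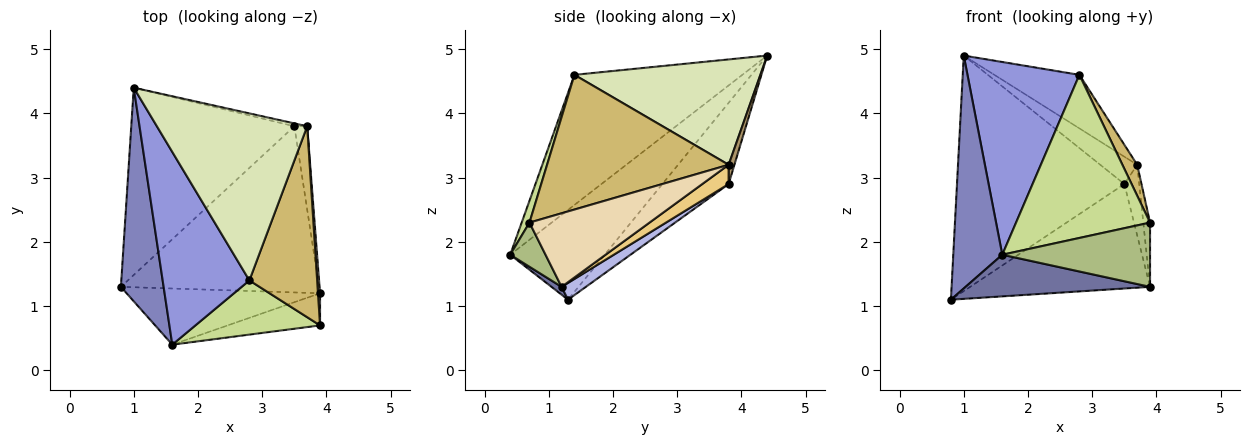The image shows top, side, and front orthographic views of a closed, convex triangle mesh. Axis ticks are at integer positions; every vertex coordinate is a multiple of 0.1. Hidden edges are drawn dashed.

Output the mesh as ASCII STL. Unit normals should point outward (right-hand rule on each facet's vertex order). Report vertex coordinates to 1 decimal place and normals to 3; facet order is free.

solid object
 facet normal 0.033 -0.595 -0.803
  outer loop
   vertex 1.6 0.4 1.8
   vertex 0.8 1.3 1.1
   vertex 3.9 1.2 1.3
  endloop
 endfacet
 facet normal -0.818 -0.424 0.389
  outer loop
   vertex 1.6 0.4 1.8
   vertex 1.0 4.4 4.9
   vertex 0.8 1.3 1.1
  endloop
 endfacet
 facet normal -0.728 -0.485 0.485
  outer loop
   vertex 2.8 1.4 4.6
   vertex 1.0 4.4 4.9
   vertex 1.6 0.4 1.8
  endloop
 endfacet
 facet normal 0.072 0.531 -0.845
  outer loop
   vertex 3.5 3.8 2.9
   vertex 3.9 1.2 1.3
   vertex 0.8 1.3 1.1
  endloop
 endfacet
 facet normal -0.296 0.748 -0.594
  outer loop
   vertex 3.5 3.8 2.9
   vertex 0.8 1.3 1.1
   vertex 1.0 4.4 4.9
  endloop
 endfacet
 facet normal 0.209 -0.875 -0.437
  outer loop
   vertex 3.9 0.7 2.3
   vertex 1.6 0.4 1.8
   vertex 3.9 1.2 1.3
  endloop
 endfacet
 facet normal 0.055 -0.948 0.315
  outer loop
   vertex 3.9 0.7 2.3
   vertex 2.8 1.4 4.6
   vertex 1.6 0.4 1.8
  endloop
 endfacet
 facet normal 0.555 0.254 0.792
  outer loop
   vertex 3.7 3.8 3.2
   vertex 1.0 4.4 4.9
   vertex 2.8 1.4 4.6
  endloop
 endfacet
 facet normal 0.154 0.983 -0.103
  outer loop
   vertex 3.7 3.8 3.2
   vertex 3.5 3.8 2.9
   vertex 1.0 4.4 4.9
  endloop
 endfacet
 facet normal 0.891 -0.073 0.448
  outer loop
   vertex 3.7 3.8 3.2
   vertex 2.8 1.4 4.6
   vertex 3.9 0.7 2.3
  endloop
 endfacet
 facet normal 0.753 0.425 -0.502
  outer loop
   vertex 3.7 3.8 3.2
   vertex 3.9 1.2 1.3
   vertex 3.5 3.8 2.9
  endloop
 endfacet
 facet normal 0.998 0.056 0.028
  outer loop
   vertex 3.7 3.8 3.2
   vertex 3.9 0.7 2.3
   vertex 3.9 1.2 1.3
  endloop
 endfacet
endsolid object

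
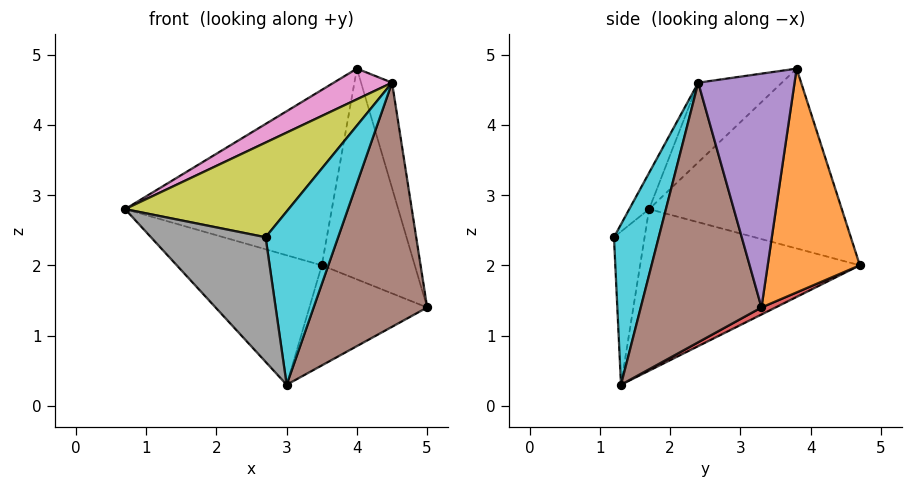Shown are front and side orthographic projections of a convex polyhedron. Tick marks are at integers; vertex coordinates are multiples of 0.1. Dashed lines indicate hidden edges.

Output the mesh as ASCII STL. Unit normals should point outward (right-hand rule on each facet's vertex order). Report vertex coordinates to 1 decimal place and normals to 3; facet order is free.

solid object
 facet normal -0.642 0.689 0.336
  outer loop
   vertex 4.0 3.8 4.8
   vertex 3.5 4.7 2.0
   vertex 0.7 1.7 2.8
  endloop
 endfacet
 facet normal 0.700 0.707 0.102
  outer loop
   vertex 4.0 3.8 4.8
   vertex 5.0 3.3 1.4
   vertex 3.5 4.7 2.0
  endloop
 endfacet
 facet normal -0.634 0.418 -0.650
  outer loop
   vertex 3.0 1.3 0.3
   vertex 0.7 1.7 2.8
   vertex 3.5 4.7 2.0
  endloop
 endfacet
 facet normal 0.053 0.440 -0.896
  outer loop
   vertex 3.0 1.3 0.3
   vertex 3.5 4.7 2.0
   vertex 5.0 3.3 1.4
  endloop
 endfacet
 facet normal 0.927 0.298 0.229
  outer loop
   vertex 4.5 2.4 4.6
   vertex 5.0 3.3 1.4
   vertex 4.0 3.8 4.8
  endloop
 endfacet
 facet normal 0.726 -0.683 -0.079
  outer loop
   vertex 4.5 2.4 4.6
   vertex 3.0 1.3 0.3
   vertex 5.0 3.3 1.4
  endloop
 endfacet
 facet normal -0.374 -0.261 0.890
  outer loop
   vertex 4.5 2.4 4.6
   vertex 4.0 3.8 4.8
   vertex 0.7 1.7 2.8
  endloop
 endfacet
 facet normal -0.257 -0.963 -0.083
  outer loop
   vertex 2.7 1.2 2.4
   vertex 0.7 1.7 2.8
   vertex 3.0 1.3 0.3
  endloop
 endfacet
 facet normal -0.101 -0.836 0.539
  outer loop
   vertex 2.7 1.2 2.4
   vertex 4.5 2.4 4.6
   vertex 0.7 1.7 2.8
  endloop
 endfacet
 facet normal 0.525 -0.850 0.034
  outer loop
   vertex 2.7 1.2 2.4
   vertex 3.0 1.3 0.3
   vertex 4.5 2.4 4.6
  endloop
 endfacet
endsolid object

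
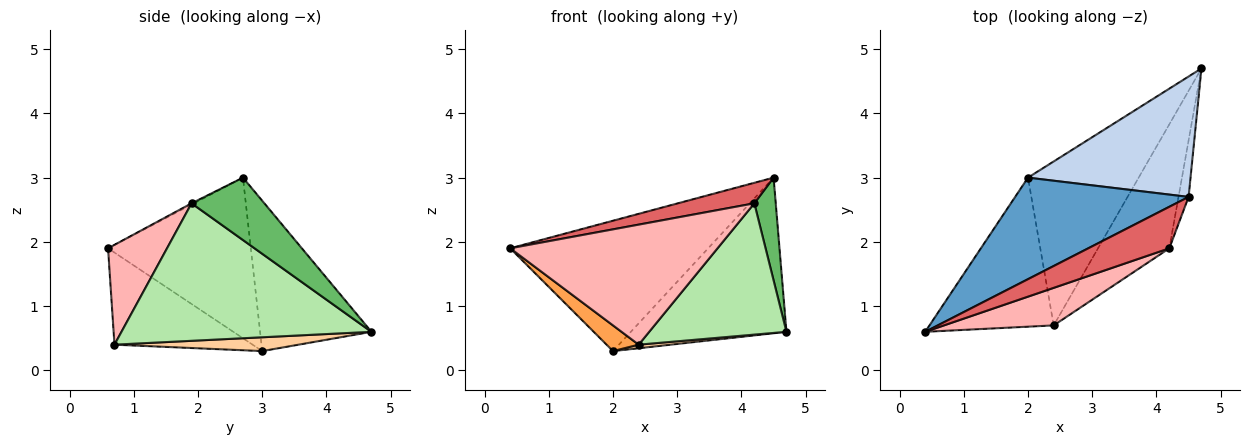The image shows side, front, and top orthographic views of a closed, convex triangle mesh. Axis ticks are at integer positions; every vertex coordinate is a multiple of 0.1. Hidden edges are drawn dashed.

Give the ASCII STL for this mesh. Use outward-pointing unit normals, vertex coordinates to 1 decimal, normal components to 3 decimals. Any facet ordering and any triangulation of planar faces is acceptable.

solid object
 facet normal -0.495 0.686 0.534
  outer loop
   vertex 2.0 3.0 0.3
   vertex 0.4 0.6 1.9
   vertex 4.5 2.7 3.0
  endloop
 endfacet
 facet normal -0.493 0.688 0.533
  outer loop
   vertex 2.0 3.0 0.3
   vertex 4.5 2.7 3.0
   vertex 4.7 4.7 0.6
  endloop
 endfacet
 facet normal -0.590 -0.137 -0.796
  outer loop
   vertex 2.4 0.7 0.4
   vertex 0.4 0.6 1.9
   vertex 2.0 3.0 0.3
  endloop
 endfacet
 facet normal 0.124 -0.022 -0.992
  outer loop
   vertex 2.4 0.7 0.4
   vertex 2.0 3.0 0.3
   vertex 4.7 4.7 0.6
  endloop
 endfacet
 facet normal 0.948 -0.279 -0.153
  outer loop
   vertex 4.2 1.9 2.6
   vertex 4.7 4.7 0.6
   vertex 4.5 2.7 3.0
  endloop
 endfacet
 facet normal 0.798 -0.438 -0.414
  outer loop
   vertex 4.2 1.9 2.6
   vertex 2.4 0.7 0.4
   vertex 4.7 4.7 0.6
  endloop
 endfacet
 facet normal -0.014 -0.443 0.896
  outer loop
   vertex 4.2 1.9 2.6
   vertex 4.5 2.7 3.0
   vertex 0.4 0.6 1.9
  endloop
 endfacet
 facet normal 0.262 -0.921 0.288
  outer loop
   vertex 4.2 1.9 2.6
   vertex 0.4 0.6 1.9
   vertex 2.4 0.7 0.4
  endloop
 endfacet
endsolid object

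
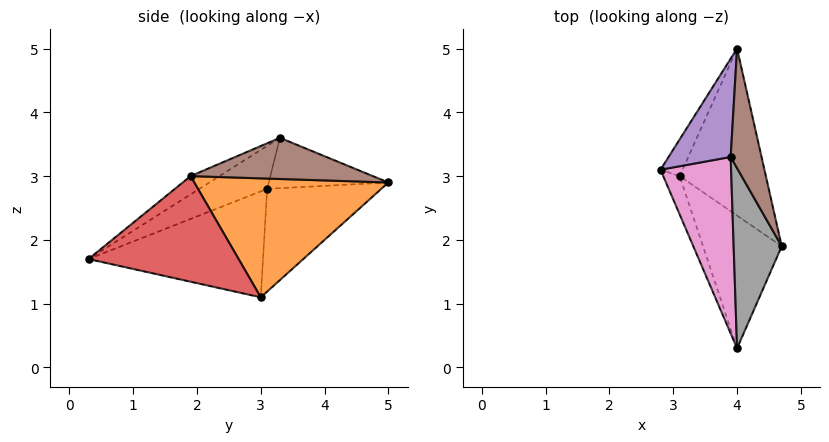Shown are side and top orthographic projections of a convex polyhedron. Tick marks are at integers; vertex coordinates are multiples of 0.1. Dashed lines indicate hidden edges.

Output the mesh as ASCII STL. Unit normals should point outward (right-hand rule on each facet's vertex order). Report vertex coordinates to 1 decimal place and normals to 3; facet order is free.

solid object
 facet normal -0.828 0.532 -0.177
  outer loop
   vertex 3.1 3.0 1.1
   vertex 2.8 3.1 2.8
   vertex 4.0 5.0 2.9
  endloop
 endfacet
 facet normal 0.799 0.162 -0.579
  outer loop
   vertex 3.1 3.0 1.1
   vertex 4.0 5.0 2.9
   vertex 4.7 1.9 3.0
  endloop
 endfacet
 facet normal -0.929 -0.342 -0.144
  outer loop
   vertex 4.0 0.3 1.7
   vertex 2.8 3.1 2.8
   vertex 3.1 3.0 1.1
  endloop
 endfacet
 facet normal 0.795 0.133 -0.592
  outer loop
   vertex 4.0 0.3 1.7
   vertex 3.1 3.0 1.1
   vertex 4.7 1.9 3.0
  endloop
 endfacet
 facet normal -0.593 0.336 0.732
  outer loop
   vertex 3.9 3.3 3.6
   vertex 4.0 5.0 2.9
   vertex 2.8 3.1 2.8
  endloop
 endfacet
 facet normal 0.784 0.196 0.588
  outer loop
   vertex 3.9 3.3 3.6
   vertex 4.7 1.9 3.0
   vertex 4.0 5.0 2.9
  endloop
 endfacet
 facet normal -0.454 -0.488 0.746
  outer loop
   vertex 3.9 3.3 3.6
   vertex 2.8 3.1 2.8
   vertex 4.0 0.3 1.7
  endloop
 endfacet
 facet normal -0.304 -0.517 0.800
  outer loop
   vertex 3.9 3.3 3.6
   vertex 4.0 0.3 1.7
   vertex 4.7 1.9 3.0
  endloop
 endfacet
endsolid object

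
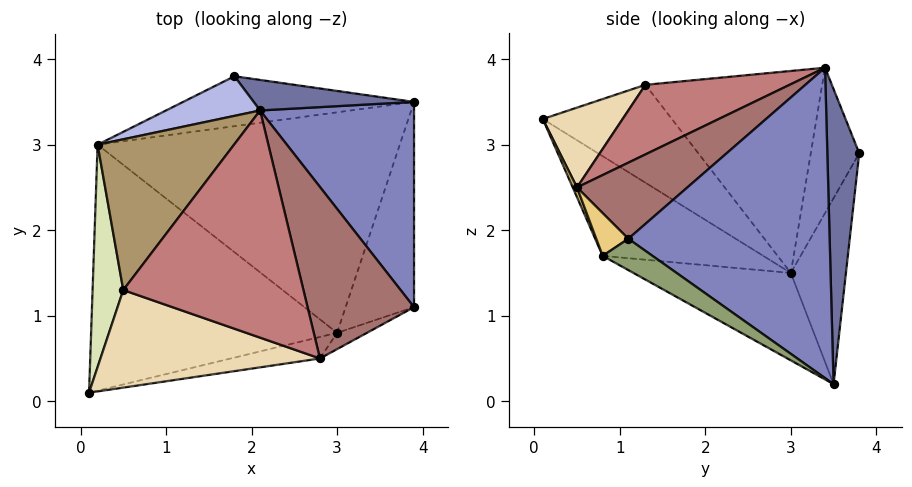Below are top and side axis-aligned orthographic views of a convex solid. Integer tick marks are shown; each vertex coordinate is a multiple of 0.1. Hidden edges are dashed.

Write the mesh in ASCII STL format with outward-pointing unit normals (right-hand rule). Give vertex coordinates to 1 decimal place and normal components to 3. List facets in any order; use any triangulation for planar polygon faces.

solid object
 facet normal 0.417 0.880 0.227
  outer loop
   vertex 2.1 3.4 3.9
   vertex 3.9 3.5 0.2
   vertex 1.8 3.8 2.9
  endloop
 endfacet
 facet normal 0.855 0.300 0.424
  outer loop
   vertex 3.9 1.1 1.9
   vertex 3.9 3.5 0.2
   vertex 2.1 3.4 3.9
  endloop
 endfacet
 facet normal -0.224 0.934 -0.278
  outer loop
   vertex 0.2 3.0 1.5
   vertex 1.8 3.8 2.9
   vertex 3.9 3.5 0.2
  endloop
 endfacet
 facet normal -0.679 0.589 0.439
  outer loop
   vertex 0.2 3.0 1.5
   vertex 2.1 3.4 3.9
   vertex 1.8 3.8 2.9
  endloop
 endfacet
 facet normal 0.350 -0.541 -0.764
  outer loop
   vertex 3.0 0.8 1.7
   vertex 3.9 3.5 0.2
   vertex 3.9 1.1 1.9
  endloop
 endfacet
 facet normal -0.327 -0.490 -0.808
  outer loop
   vertex 3.0 0.8 1.7
   vertex 0.1 0.1 3.3
   vertex 0.2 3.0 1.5
  endloop
 endfacet
 facet normal -0.254 -0.404 -0.879
  outer loop
   vertex 3.0 0.8 1.7
   vertex 0.2 3.0 1.5
   vertex 3.9 3.5 0.2
  endloop
 endfacet
 facet normal -0.932 0.213 0.292
  outer loop
   vertex 0.5 1.3 3.7
   vertex 0.2 3.0 1.5
   vertex 0.1 0.1 3.3
  endloop
 endfacet
 facet normal -0.717 0.500 0.485
  outer loop
   vertex 0.5 1.3 3.7
   vertex 2.1 3.4 3.9
   vertex 0.2 3.0 1.5
  endloop
 endfacet
 facet normal 0.038 -0.939 -0.343
  outer loop
   vertex 2.8 0.5 2.5
   vertex 0.1 0.1 3.3
   vertex 3.0 0.8 1.7
  endloop
 endfacet
 facet normal 0.356 -0.901 -0.249
  outer loop
   vertex 2.8 0.5 2.5
   vertex 3.0 0.8 1.7
   vertex 3.9 1.1 1.9
  endloop
 endfacet
 facet normal 0.314 -0.393 0.864
  outer loop
   vertex 2.8 0.5 2.5
   vertex 0.5 1.3 3.7
   vertex 0.1 0.1 3.3
  endloop
 endfacet
 facet normal 0.564 -0.245 0.789
  outer loop
   vertex 2.8 0.5 2.5
   vertex 3.9 1.1 1.9
   vertex 2.1 3.4 3.9
  endloop
 endfacet
 facet normal 0.339 -0.342 0.877
  outer loop
   vertex 2.8 0.5 2.5
   vertex 2.1 3.4 3.9
   vertex 0.5 1.3 3.7
  endloop
 endfacet
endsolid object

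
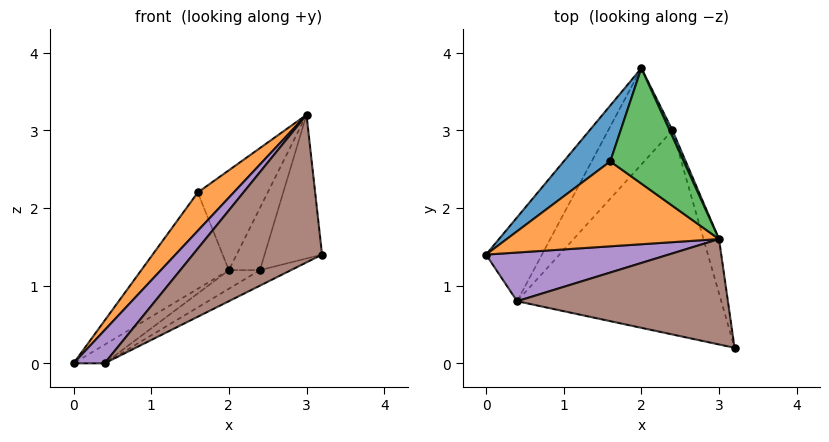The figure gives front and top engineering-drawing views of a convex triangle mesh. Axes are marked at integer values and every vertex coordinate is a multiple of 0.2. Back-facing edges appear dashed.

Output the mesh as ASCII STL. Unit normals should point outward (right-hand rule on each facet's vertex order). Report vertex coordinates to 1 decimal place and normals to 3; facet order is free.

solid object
 facet normal -0.801 0.517 0.300
  outer loop
   vertex 1.6 2.6 2.2
   vertex 2.0 3.8 1.2
   vertex 0.0 1.4 0.0
  endloop
 endfacet
 facet normal -0.687 -0.299 0.663
  outer loop
   vertex 1.6 2.6 2.2
   vertex 0.0 1.4 0.0
   vertex 3.0 1.6 3.2
  endloop
 endfacet
 facet normal -0.073 0.653 0.754
  outer loop
   vertex 1.6 2.6 2.2
   vertex 3.0 1.6 3.2
   vertex 2.0 3.8 1.2
  endloop
 endfacet
 facet normal 0.309 0.206 -0.928
  outer loop
   vertex 0.4 0.8 0.0
   vertex 0.0 1.4 0.0
   vertex 2.0 3.8 1.2
  endloop
 endfacet
 facet normal -0.645 -0.430 0.632
  outer loop
   vertex 0.4 0.8 0.0
   vertex 3.0 1.6 3.2
   vertex 0.0 1.4 0.0
  endloop
 endfacet
 facet normal -0.422 -0.738 0.527
  outer loop
   vertex 0.4 0.8 0.0
   vertex 3.2 0.2 1.4
   vertex 3.0 1.6 3.2
  endloop
 endfacet
 facet normal 0.458 0.067 -0.887
  outer loop
   vertex 2.4 3.0 1.2
   vertex 3.2 0.2 1.4
   vertex 0.4 0.8 0.0
  endloop
 endfacet
 facet normal 0.355 0.178 -0.918
  outer loop
   vertex 2.4 3.0 1.2
   vertex 0.4 0.8 0.0
   vertex 2.0 3.8 1.2
  endloop
 endfacet
 facet normal 0.958 0.267 -0.101
  outer loop
   vertex 2.4 3.0 1.2
   vertex 3.0 1.6 3.2
   vertex 3.2 0.2 1.4
  endloop
 endfacet
 facet normal 0.894 0.447 0.045
  outer loop
   vertex 2.4 3.0 1.2
   vertex 2.0 3.8 1.2
   vertex 3.0 1.6 3.2
  endloop
 endfacet
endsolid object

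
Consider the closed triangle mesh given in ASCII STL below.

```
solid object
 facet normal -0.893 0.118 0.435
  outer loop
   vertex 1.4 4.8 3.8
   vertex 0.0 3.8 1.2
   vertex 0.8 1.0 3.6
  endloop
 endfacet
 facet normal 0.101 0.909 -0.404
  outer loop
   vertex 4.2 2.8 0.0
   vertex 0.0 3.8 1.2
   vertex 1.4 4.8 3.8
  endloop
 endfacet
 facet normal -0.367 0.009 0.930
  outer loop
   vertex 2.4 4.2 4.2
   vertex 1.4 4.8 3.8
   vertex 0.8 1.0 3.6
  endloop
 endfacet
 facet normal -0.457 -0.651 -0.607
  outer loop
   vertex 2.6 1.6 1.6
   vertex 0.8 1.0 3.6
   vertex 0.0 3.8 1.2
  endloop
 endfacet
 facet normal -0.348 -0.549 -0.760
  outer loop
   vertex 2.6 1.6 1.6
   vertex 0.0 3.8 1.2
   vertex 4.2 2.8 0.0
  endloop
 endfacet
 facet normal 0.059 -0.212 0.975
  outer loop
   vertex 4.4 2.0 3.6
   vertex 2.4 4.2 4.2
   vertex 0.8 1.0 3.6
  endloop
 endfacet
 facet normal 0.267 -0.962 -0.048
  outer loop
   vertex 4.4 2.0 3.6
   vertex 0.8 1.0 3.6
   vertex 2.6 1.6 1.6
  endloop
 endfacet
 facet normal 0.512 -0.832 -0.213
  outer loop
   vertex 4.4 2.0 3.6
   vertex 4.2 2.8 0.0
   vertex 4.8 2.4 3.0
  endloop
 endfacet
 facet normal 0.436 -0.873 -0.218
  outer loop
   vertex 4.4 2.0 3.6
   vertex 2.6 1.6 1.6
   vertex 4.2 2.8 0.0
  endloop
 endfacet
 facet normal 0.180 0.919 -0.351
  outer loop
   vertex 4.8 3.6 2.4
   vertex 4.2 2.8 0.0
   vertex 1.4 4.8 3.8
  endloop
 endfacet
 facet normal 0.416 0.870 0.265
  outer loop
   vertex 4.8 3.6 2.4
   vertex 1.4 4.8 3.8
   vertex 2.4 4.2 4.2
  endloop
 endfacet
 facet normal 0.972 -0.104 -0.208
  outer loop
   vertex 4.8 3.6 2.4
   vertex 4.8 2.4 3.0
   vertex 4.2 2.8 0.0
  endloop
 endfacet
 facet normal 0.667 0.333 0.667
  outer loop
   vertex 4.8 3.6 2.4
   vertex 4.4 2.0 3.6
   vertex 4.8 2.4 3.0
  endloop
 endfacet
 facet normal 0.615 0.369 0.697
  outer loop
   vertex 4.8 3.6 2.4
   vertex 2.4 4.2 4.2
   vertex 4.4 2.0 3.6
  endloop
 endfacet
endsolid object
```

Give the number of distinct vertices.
9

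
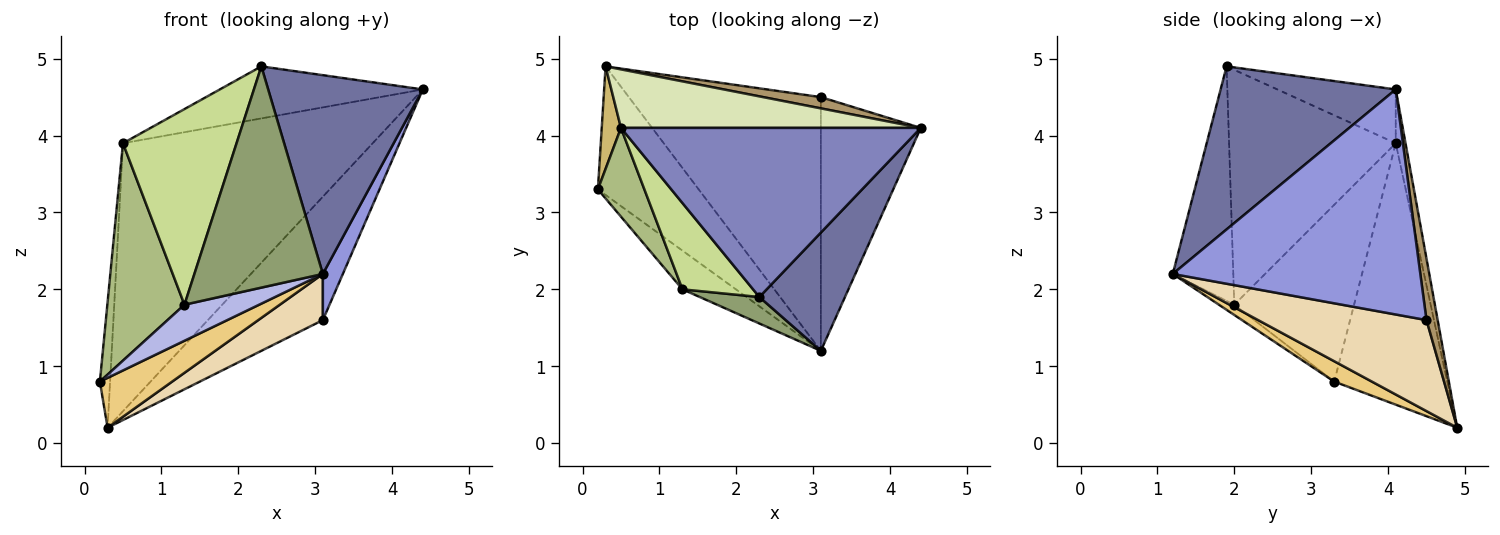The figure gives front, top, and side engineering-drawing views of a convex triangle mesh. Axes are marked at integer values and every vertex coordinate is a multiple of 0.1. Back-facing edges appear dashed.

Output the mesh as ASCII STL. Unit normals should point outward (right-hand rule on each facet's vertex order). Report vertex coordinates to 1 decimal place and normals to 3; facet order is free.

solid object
 facet normal 0.698 -0.616 0.366
  outer loop
   vertex 2.3 1.9 4.9
   vertex 3.1 1.2 2.2
   vertex 4.4 4.1 4.6
  endloop
 endfacet
 facet normal -0.169 0.290 0.942
  outer loop
   vertex 0.5 4.1 3.9
   vertex 2.3 1.9 4.9
   vertex 4.4 4.1 4.6
  endloop
 endfacet
 facet normal 0.911 -0.074 -0.405
  outer loop
   vertex 3.1 4.5 1.6
   vertex 4.4 4.1 4.6
   vertex 3.1 1.2 2.2
  endloop
 endfacet
 facet normal -0.139 -0.675 -0.725
  outer loop
   vertex 1.3 2.0 1.8
   vertex 0.2 3.3 0.8
   vertex 3.1 1.2 2.2
  endloop
 endfacet
 facet normal -0.424 -0.899 0.108
  outer loop
   vertex 1.3 2.0 1.8
   vertex 3.1 1.2 2.2
   vertex 2.3 1.9 4.9
  endloop
 endfacet
 facet normal -0.821 -0.529 0.216
  outer loop
   vertex 1.3 2.0 1.8
   vertex 0.5 4.1 3.9
   vertex 0.2 3.3 0.8
  endloop
 endfacet
 facet normal -0.802 -0.547 0.241
  outer loop
   vertex 1.3 2.0 1.8
   vertex 2.3 1.9 4.9
   vertex 0.5 4.1 3.9
  endloop
 endfacet
 facet normal -0.038 0.976 0.213
  outer loop
   vertex 0.3 4.9 0.2
   vertex 0.5 4.1 3.9
   vertex 4.4 4.1 4.6
  endloop
 endfacet
 facet normal 0.096 0.991 0.090
  outer loop
   vertex 0.3 4.9 0.2
   vertex 4.4 4.1 4.6
   vertex 3.1 4.5 1.6
  endloop
 endfacet
 facet normal -0.993 0.089 0.073
  outer loop
   vertex 0.3 4.9 0.2
   vertex 0.2 3.3 0.8
   vertex 0.5 4.1 3.9
  endloop
 endfacet
 facet normal 0.185 -0.355 -0.916
  outer loop
   vertex 0.3 4.9 0.2
   vertex 3.1 1.2 2.2
   vertex 0.2 3.3 0.8
  endloop
 endfacet
 facet normal 0.423 -0.162 -0.892
  outer loop
   vertex 0.3 4.9 0.2
   vertex 3.1 4.5 1.6
   vertex 3.1 1.2 2.2
  endloop
 endfacet
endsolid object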